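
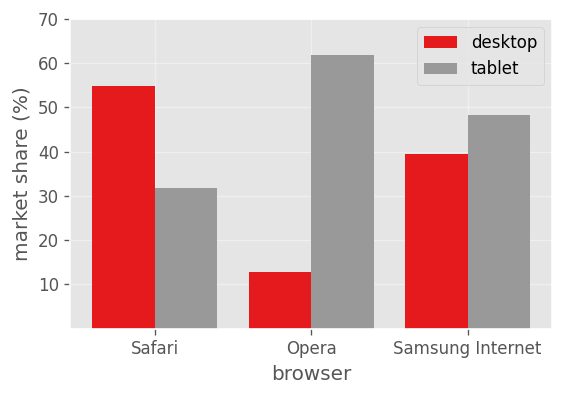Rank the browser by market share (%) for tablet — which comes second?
Samsung Internet

Top 3 for tablet: Opera ≈ 60, Samsung Internet ≈ 50, Safari ≈ 30.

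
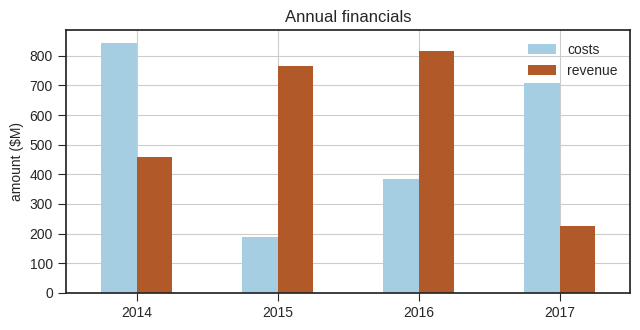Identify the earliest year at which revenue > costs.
2014: revenue ≈ 500 vs costs ≈ 800 (not yet); 2015: revenue ≈ 800 vs costs ≈ 200 (first crossover).

2015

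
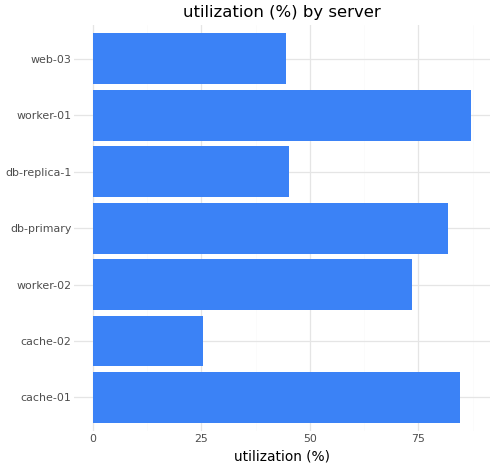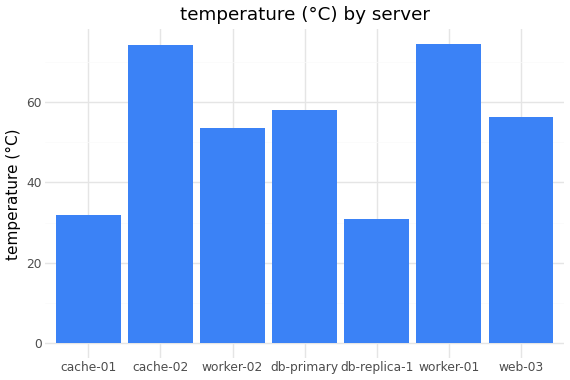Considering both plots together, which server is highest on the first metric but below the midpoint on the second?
Chart 2 median temperature (°C) ≈ 60; below-median servers: cache-01, worker-02, db-replica-1. Among those, cache-01 has the highest utilization (%) (≈ 80).

cache-01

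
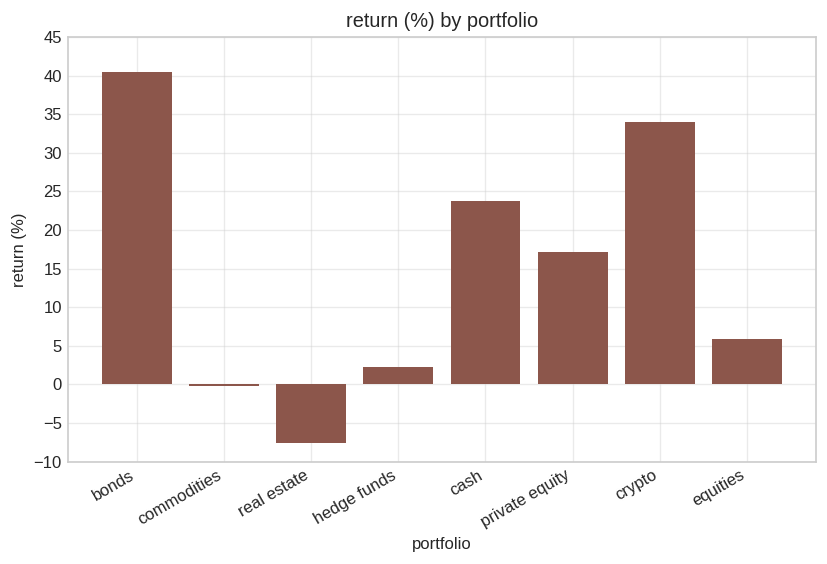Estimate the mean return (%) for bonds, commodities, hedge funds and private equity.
(40 + 0 + 0 + 15) / 4 ≈ 14.

≈ 14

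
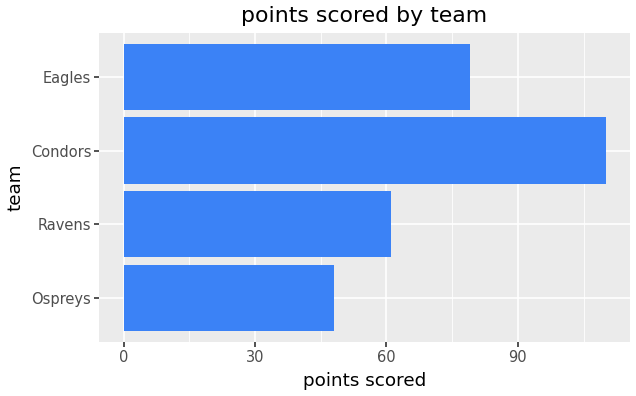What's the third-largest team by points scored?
Ravens

Top 4: Condors ≈ 110, Eagles ≈ 80, Ravens ≈ 60, Ospreys ≈ 50.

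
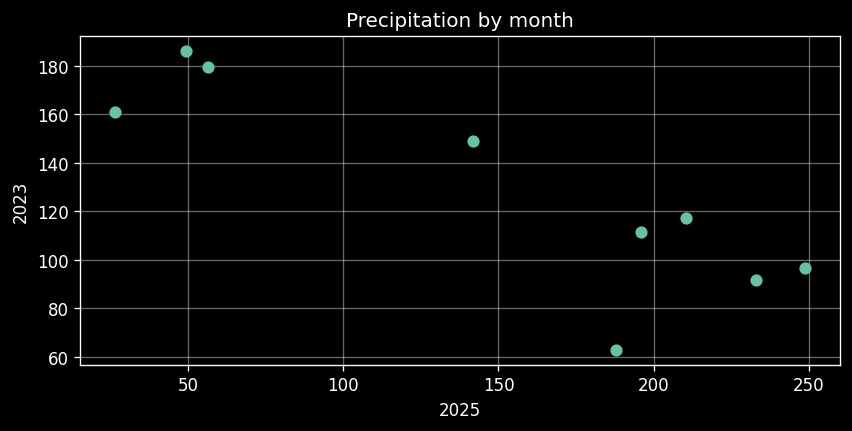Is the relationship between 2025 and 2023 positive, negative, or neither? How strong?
negative, strong

Points are negatively correlated; strong (|r| ≈ 0.9).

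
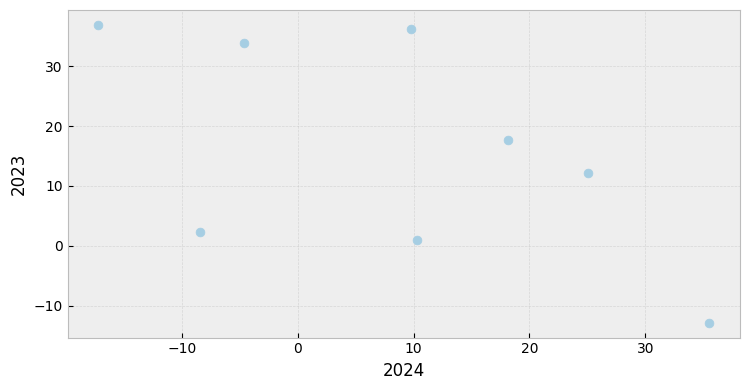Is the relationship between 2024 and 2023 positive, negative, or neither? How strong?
negative, moderate

Points are negatively correlated; moderate (|r| ≈ 0.6).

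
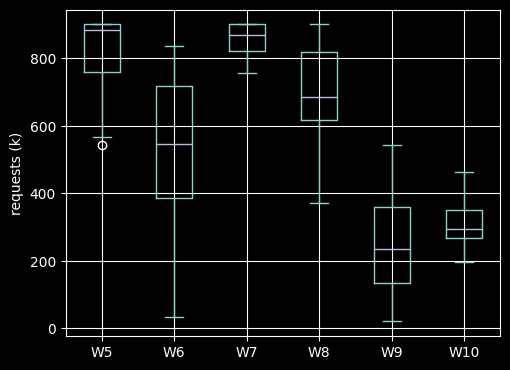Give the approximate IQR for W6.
≈ 300

Q3 ≈ 700, Q1 ≈ 400; IQR ≈ 300.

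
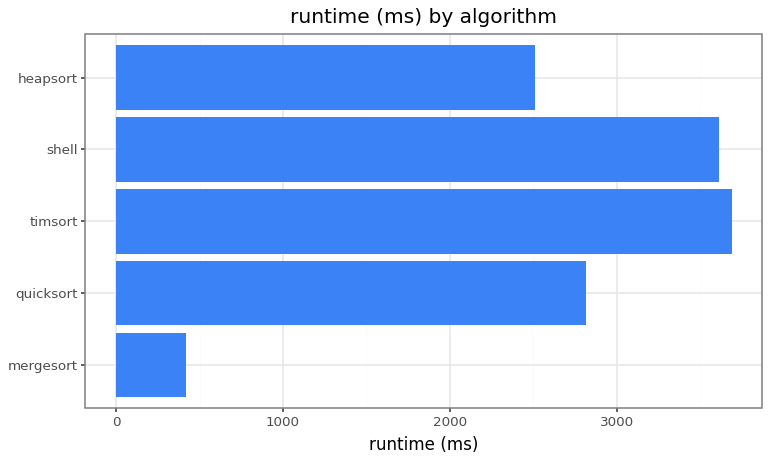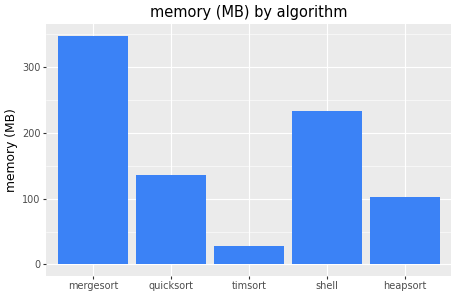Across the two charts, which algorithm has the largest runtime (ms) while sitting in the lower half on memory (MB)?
timsort

Chart 2 median memory (MB) ≈ 150; below-median algorithms: timsort, heapsort. Among those, timsort has the highest runtime (ms) (≈ 3500).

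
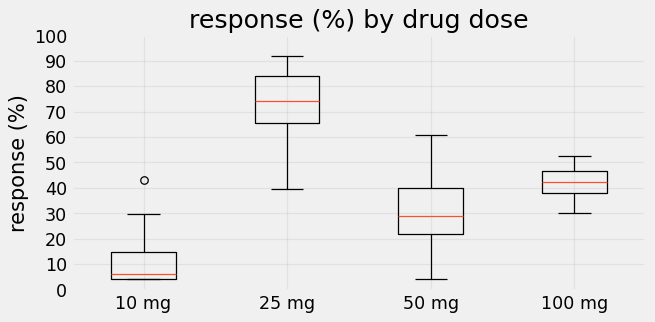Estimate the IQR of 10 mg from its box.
≈ 10

Q3 ≈ 10, Q1 ≈ 0; IQR ≈ 10.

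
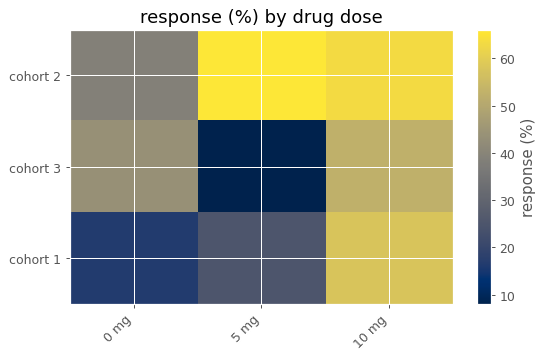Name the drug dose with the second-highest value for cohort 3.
Top 3 for cohort 3: 10 mg ≈ 55, 0 mg ≈ 45, 5 mg ≈ 10.

0 mg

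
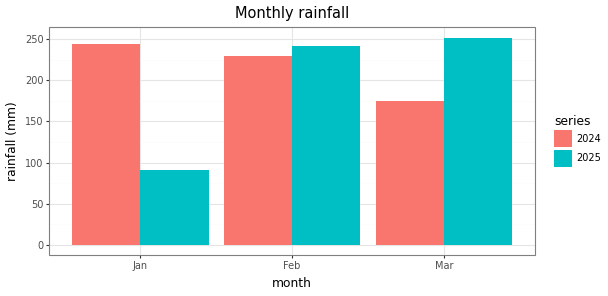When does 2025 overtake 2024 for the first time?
Jan: 2025 ≈ 100 vs 2024 ≈ 250 (not yet); Feb: 2025 ≈ 250 vs 2024 ≈ 225 (first crossover).

Feb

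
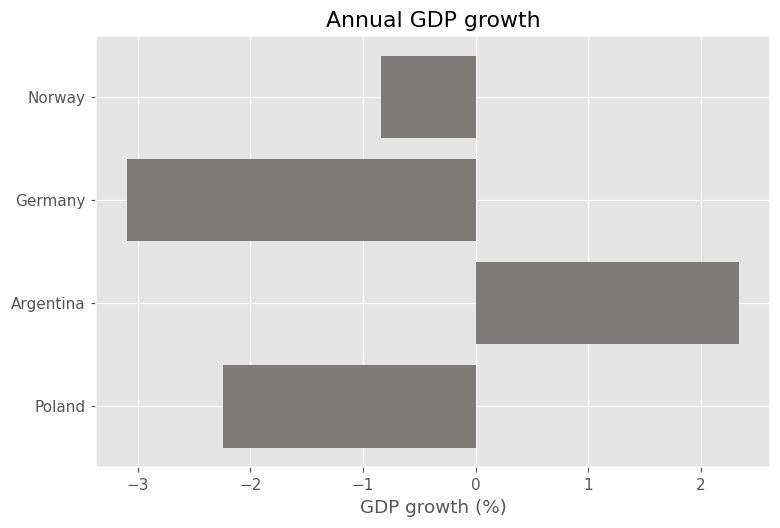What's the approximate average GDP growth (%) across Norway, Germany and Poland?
(-1.0 + -3.0 + -2.0) / 3 ≈ -2.

≈ -2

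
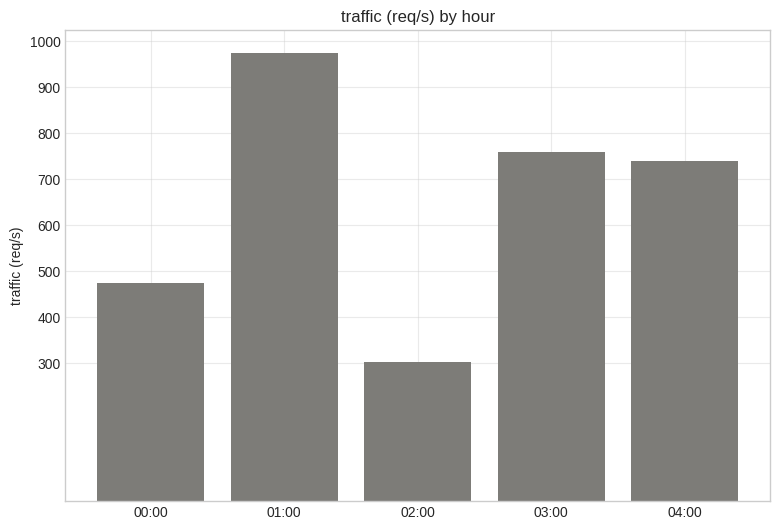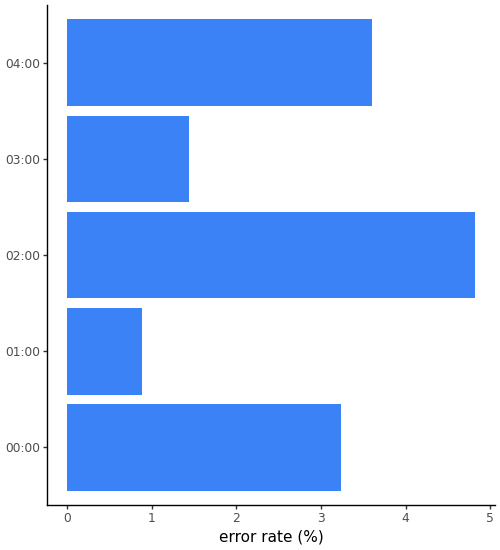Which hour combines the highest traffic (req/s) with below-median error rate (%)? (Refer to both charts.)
Chart 2 median error rate (%) ≈ 3; below-median hours: 01:00, 03:00. Among those, 01:00 has the highest traffic (req/s) (≈ 1000).

01:00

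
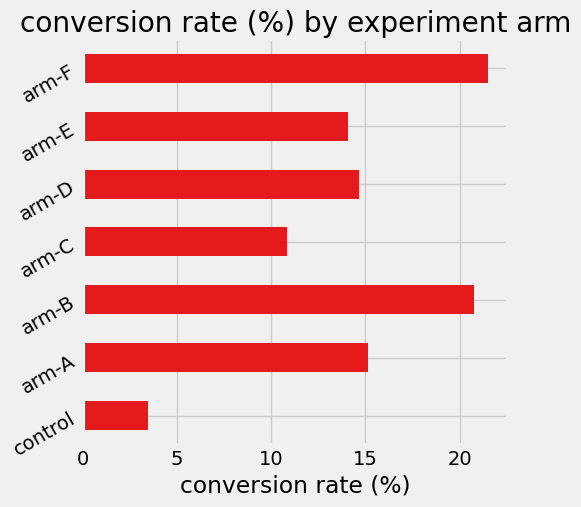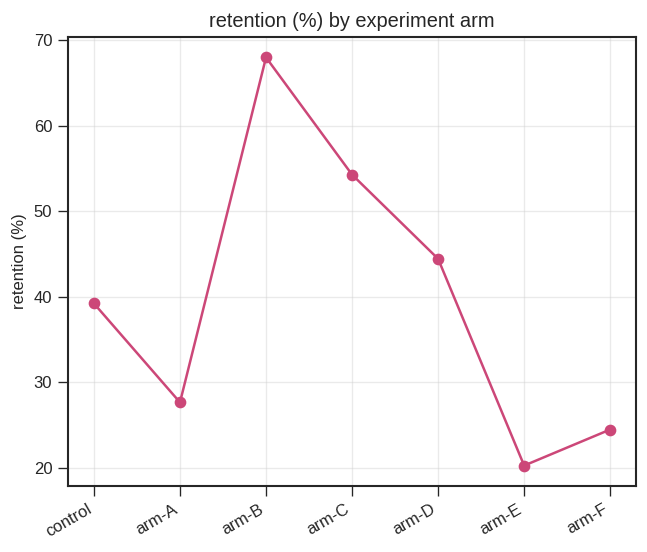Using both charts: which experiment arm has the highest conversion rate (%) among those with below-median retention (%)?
arm-F

Chart 2 median retention (%) ≈ 40; below-median experiment arms: arm-A, arm-E, arm-F. Among those, arm-F has the highest conversion rate (%) (≈ 22).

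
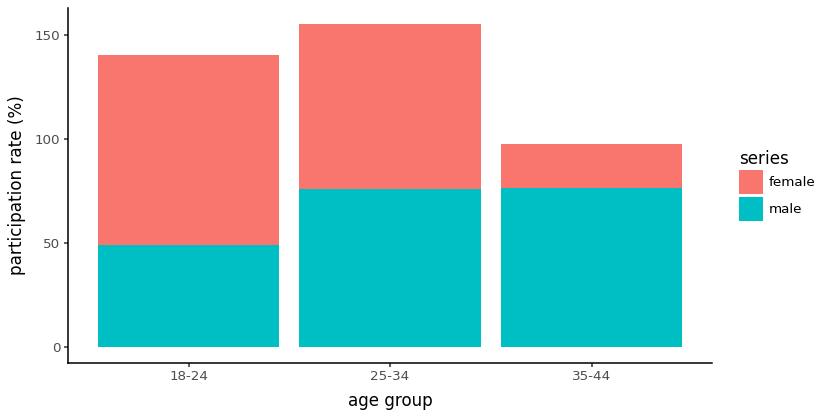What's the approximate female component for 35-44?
≈ 20

female top ≈ 100, bottom ≈ 80; segment ≈ 20.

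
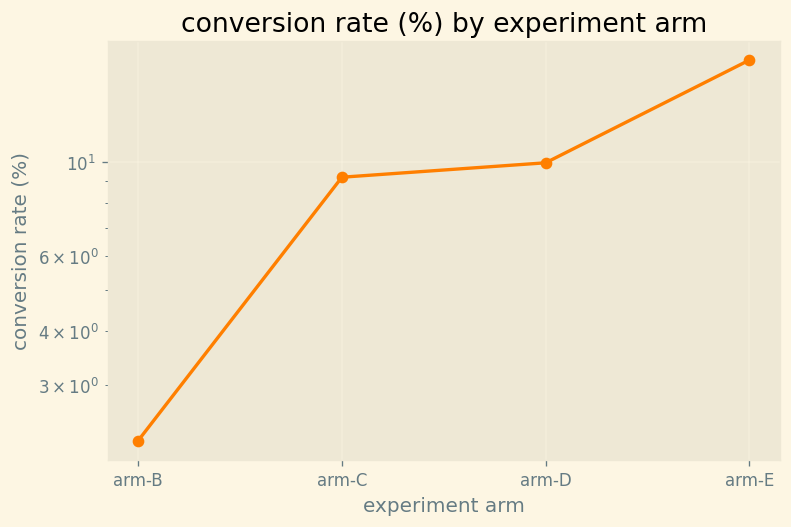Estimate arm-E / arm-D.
arm-E ≈ 18, arm-D ≈ 10; 18/10 ≈ 1.8.

≈ 1.8×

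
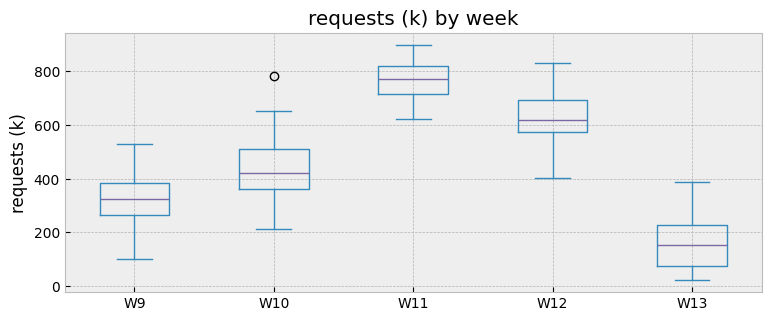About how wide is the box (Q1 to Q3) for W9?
Q3 ≈ 400, Q1 ≈ 300; IQR ≈ 100.

≈ 100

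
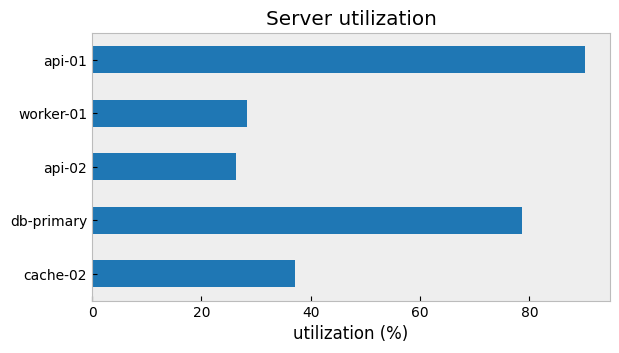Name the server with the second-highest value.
Top 3: api-01 ≈ 90, db-primary ≈ 80, cache-02 ≈ 40.

db-primary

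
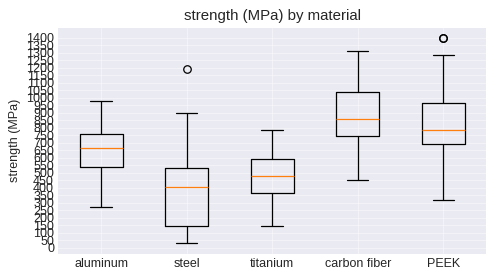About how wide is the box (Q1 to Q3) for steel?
Q3 ≈ 550, Q1 ≈ 150; IQR ≈ 400.

≈ 400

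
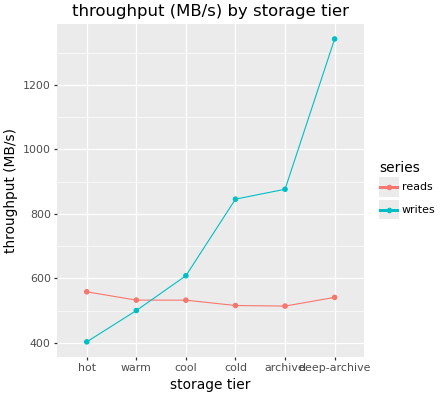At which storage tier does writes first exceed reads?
warm: writes ≈ 500 vs reads ≈ 500 (not yet); cool: writes ≈ 600 vs reads ≈ 500 (first crossover).

cool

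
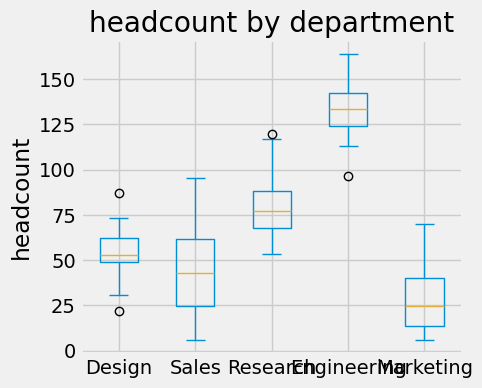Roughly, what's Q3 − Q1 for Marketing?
≈ 30

Q3 ≈ 40, Q1 ≈ 10; IQR ≈ 30.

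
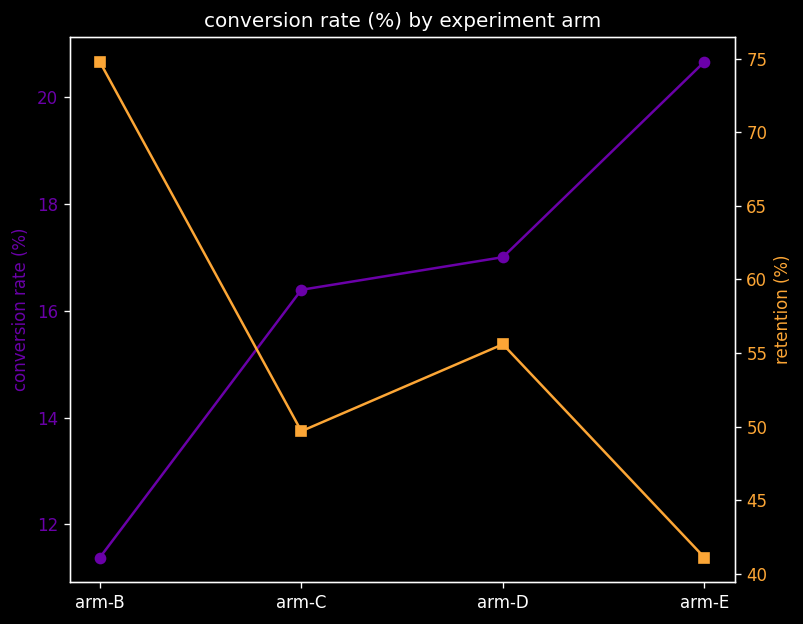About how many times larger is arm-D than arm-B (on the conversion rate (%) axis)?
arm-D ≈ 17, arm-B ≈ 11; 17/11 ≈ 1.55.

≈ 1.55×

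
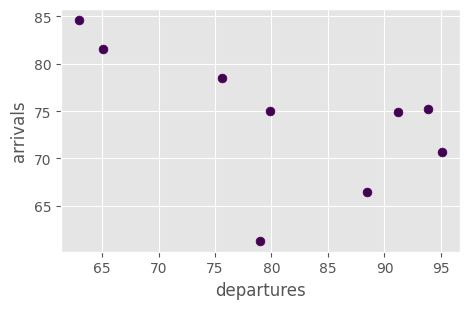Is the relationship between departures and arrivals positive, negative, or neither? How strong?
Points are negatively correlated; moderate (|r| ≈ 0.6).

negative, moderate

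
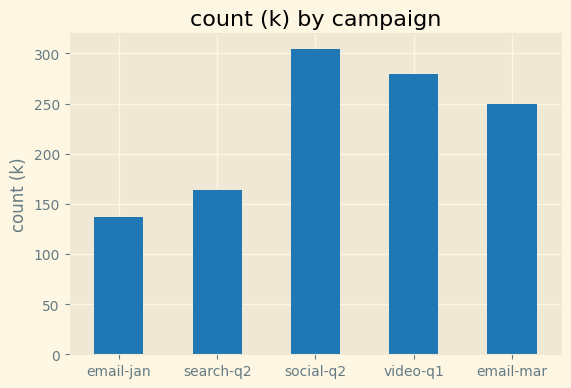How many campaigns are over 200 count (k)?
Above 200: social-q2, video-q1, email-mar.

3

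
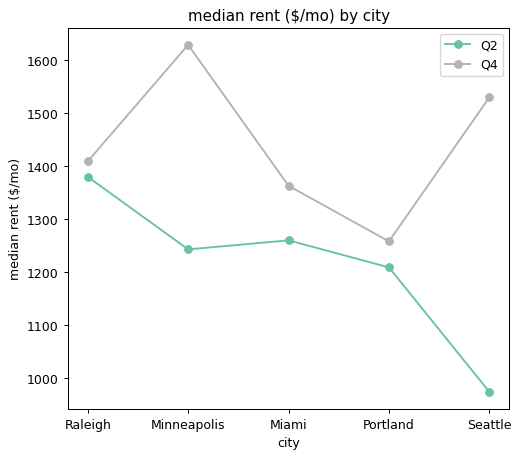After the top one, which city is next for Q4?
Seattle

Top 3 for Q4: Minneapolis ≈ 1600, Seattle ≈ 1500, Raleigh ≈ 1400.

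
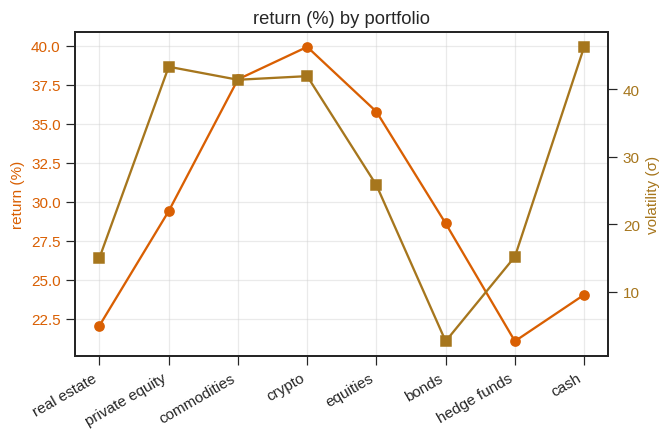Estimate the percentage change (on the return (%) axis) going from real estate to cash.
real estate ≈ 22, cash ≈ 24; (24 − 22) / 22 ≈ +9.1%.

≈ +9.1%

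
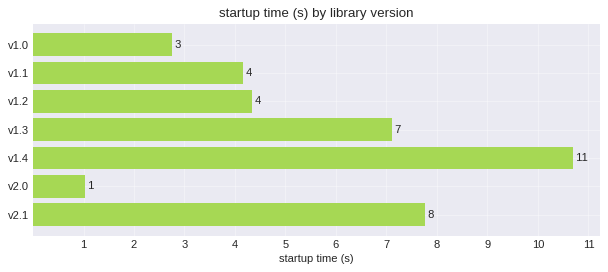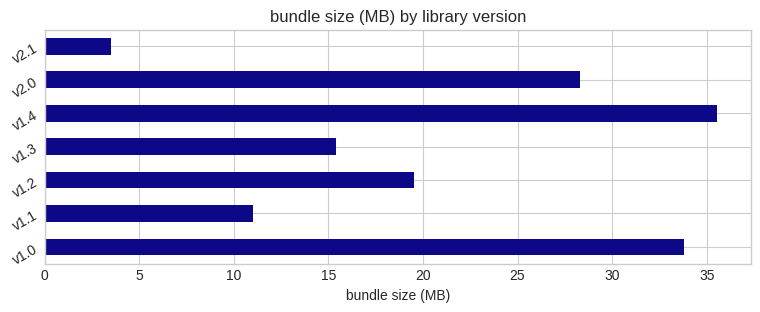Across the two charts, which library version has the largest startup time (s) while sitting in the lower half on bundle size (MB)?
Chart 2 median bundle size (MB) ≈ 20; below-median library versions: v1.1, v1.3, v2.1. Among those, v2.1 has the highest startup time (s) (≈ 8).

v2.1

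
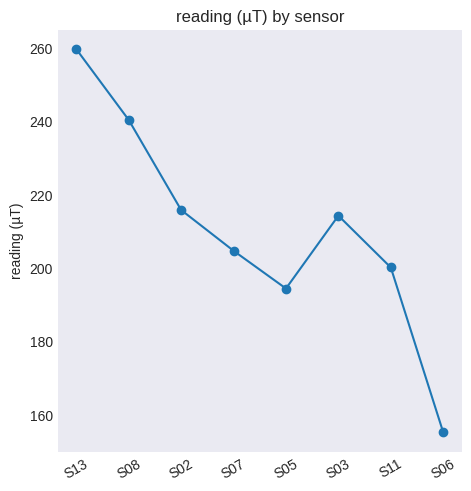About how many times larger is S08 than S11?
S08 ≈ 240, S11 ≈ 200; 240/200 ≈ 1.2.

≈ 1.2×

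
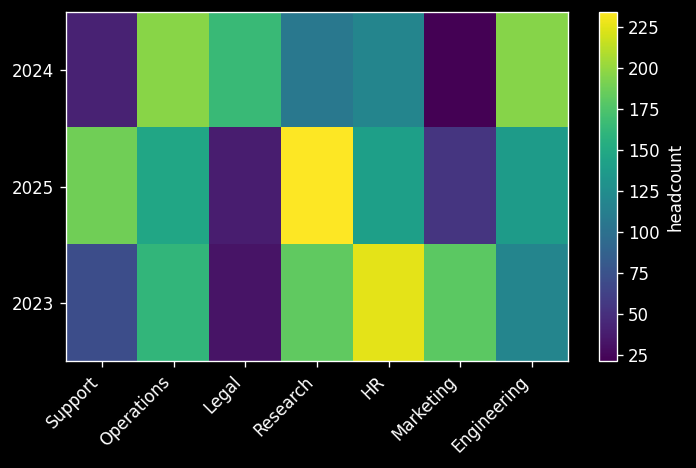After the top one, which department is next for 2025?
Support

Top 3 for 2025: Research ≈ 240, Support ≈ 180, Operations ≈ 140.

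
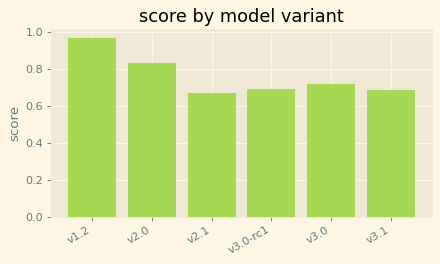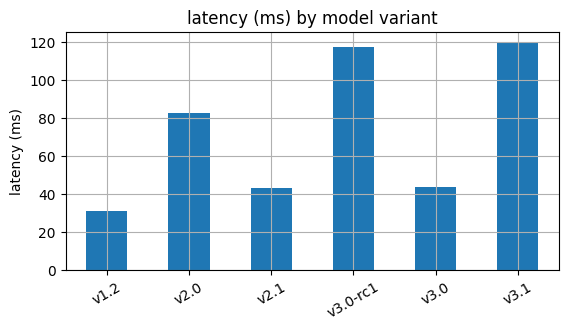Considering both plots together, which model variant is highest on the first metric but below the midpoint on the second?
Chart 2 median latency (ms) ≈ 60; below-median model variants: v1.2, v2.1, v3.0. Among those, v1.2 has the highest score (≈ 1).

v1.2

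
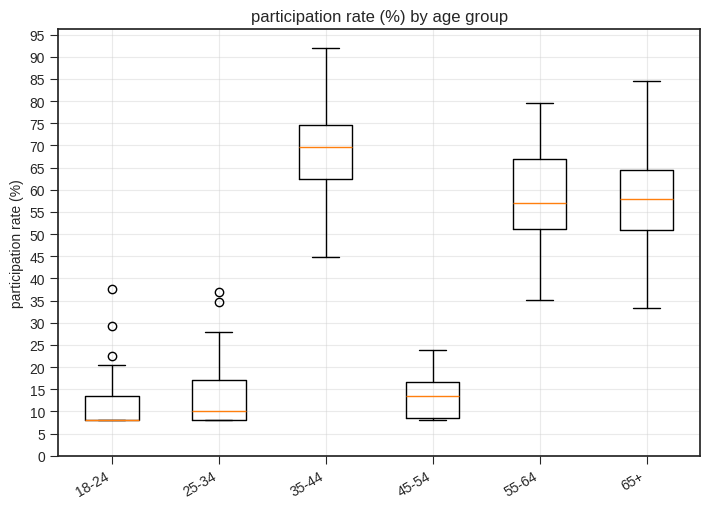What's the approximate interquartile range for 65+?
Q3 ≈ 65, Q1 ≈ 50; IQR ≈ 15.

≈ 15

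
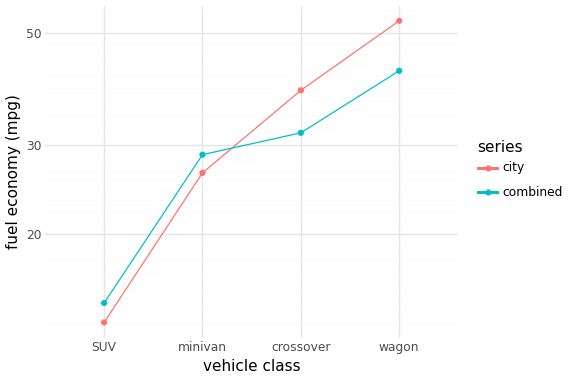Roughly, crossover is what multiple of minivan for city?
≈ 1.6×

crossover ≈ 40, minivan ≈ 25; 40/25 ≈ 1.6.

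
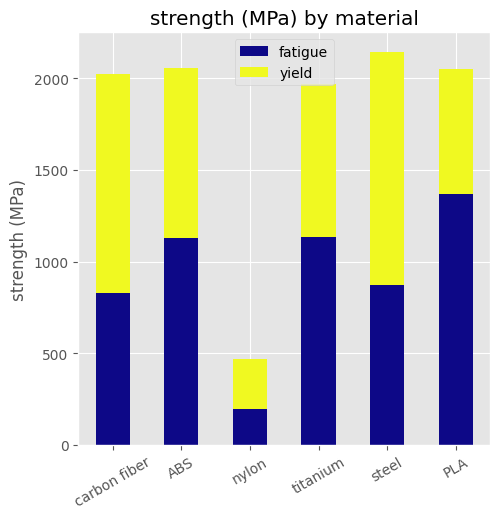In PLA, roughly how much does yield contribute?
yield top ≈ 2000, bottom ≈ 1400; segment ≈ 600.

≈ 600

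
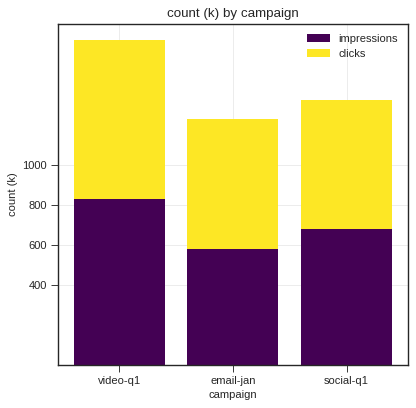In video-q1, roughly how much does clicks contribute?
≈ 800

clicks top ≈ 1600, bottom ≈ 800; segment ≈ 800.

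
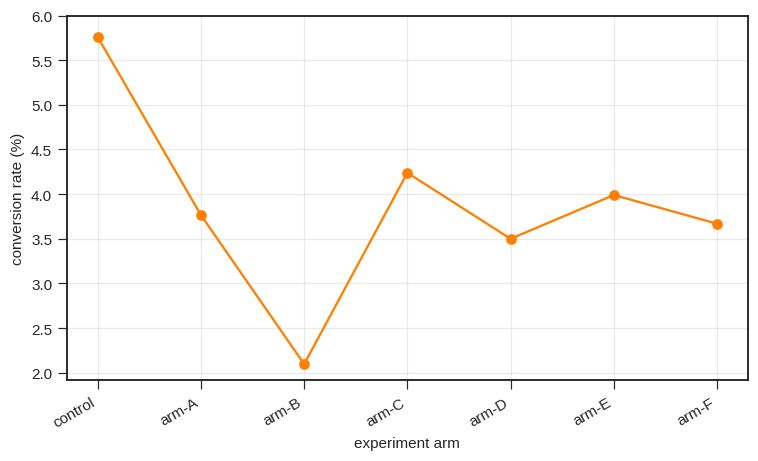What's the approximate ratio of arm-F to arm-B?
arm-F ≈ 3.5, arm-B ≈ 2.0; 3.5/2.0 ≈ 1.75.

≈ 1.75×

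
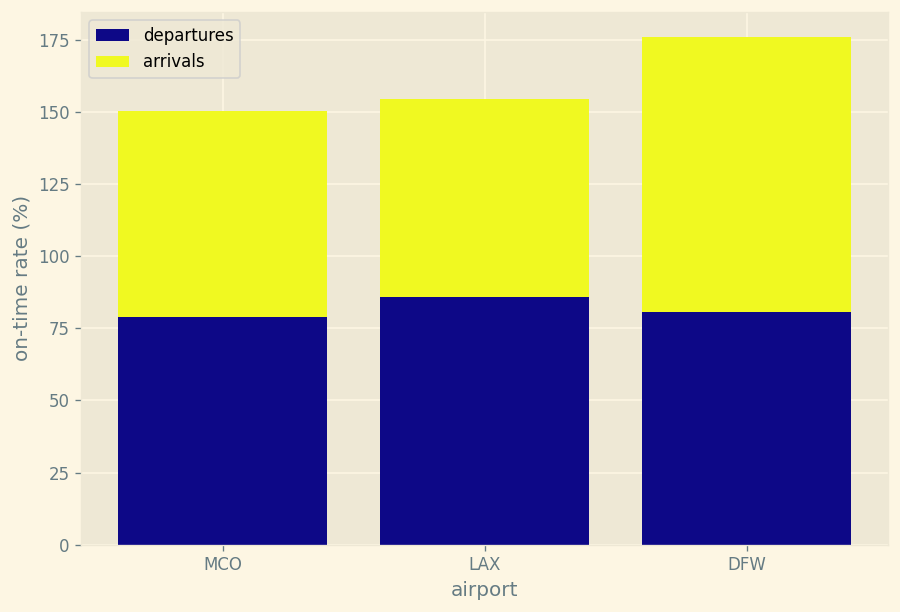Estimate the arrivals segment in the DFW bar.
arrivals top ≈ 180, bottom ≈ 80; segment ≈ 100.

≈ 100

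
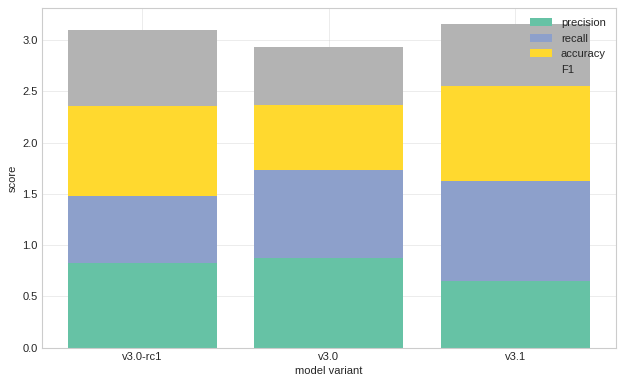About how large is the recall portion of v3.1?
recall top ≈ 1.5, bottom ≈ 0.5; segment ≈ 1.0.

≈ 1.0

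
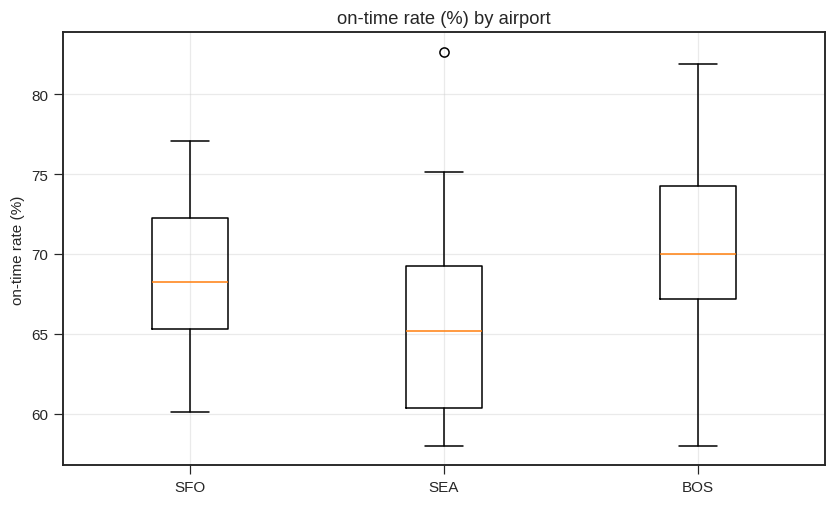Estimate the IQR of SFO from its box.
Q3 ≈ 72.2, Q1 ≈ 65.2; IQR ≈ 7.0.

≈ 7.0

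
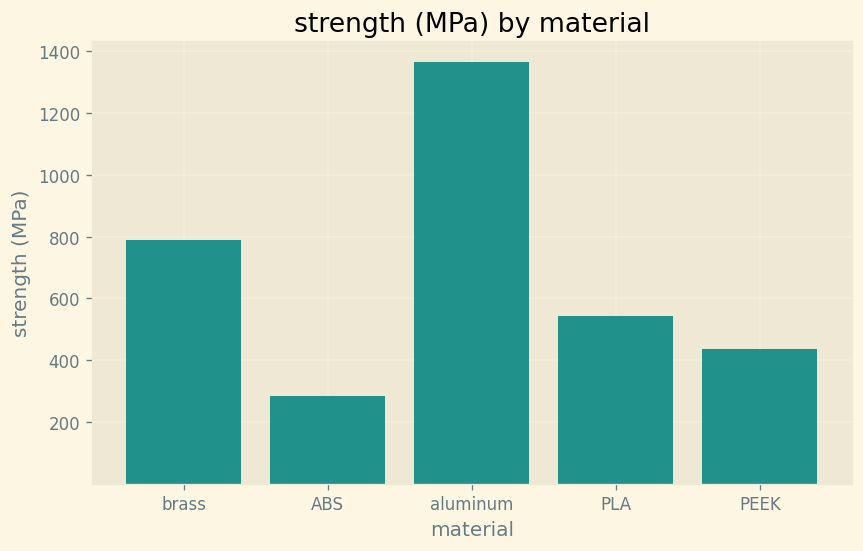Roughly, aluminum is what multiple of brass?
aluminum ≈ 1400, brass ≈ 800; 1400/800 ≈ 1.75.

≈ 1.75×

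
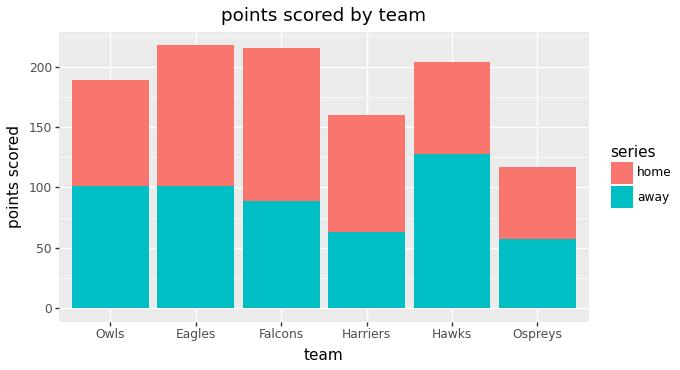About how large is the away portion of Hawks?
≈ 120

away top ≈ 120, bottom ≈ 0; segment ≈ 120.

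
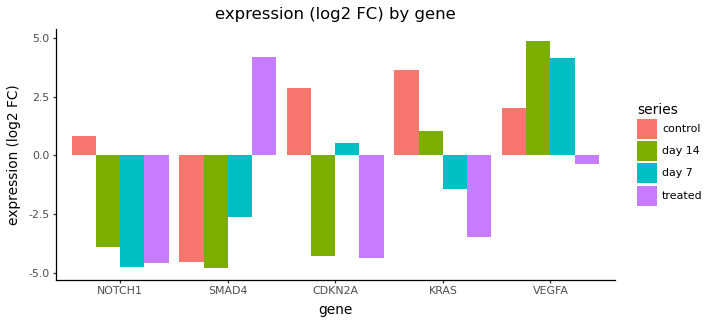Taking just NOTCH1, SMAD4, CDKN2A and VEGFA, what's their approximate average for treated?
(-5 + 4 + -4 + 0) / 4 ≈ -1.

≈ -1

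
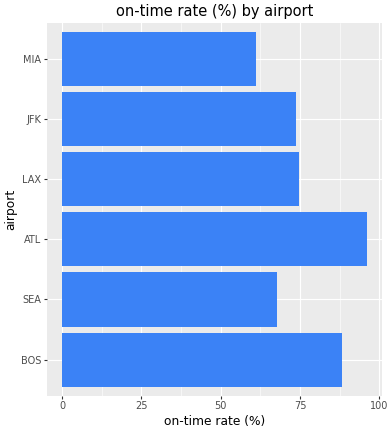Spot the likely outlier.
ATL

ATL ≈ 100; the rest sit between ≈ 60 and ≈ 90.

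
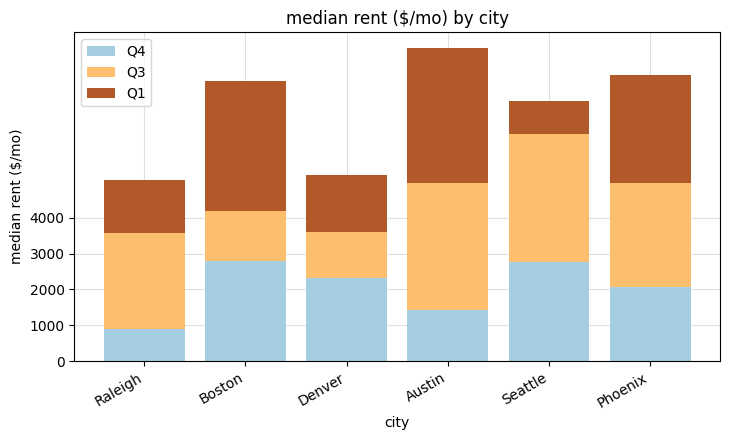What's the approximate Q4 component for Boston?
≈ 3000

Q4 top ≈ 3000, bottom ≈ 0; segment ≈ 3000.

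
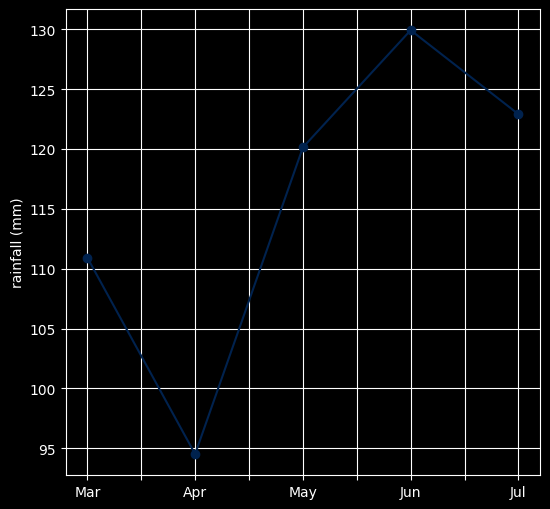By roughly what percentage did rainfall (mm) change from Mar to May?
≈ +9.1%

Mar ≈ 110, May ≈ 120; (120 − 110) / 110 ≈ +9.1%.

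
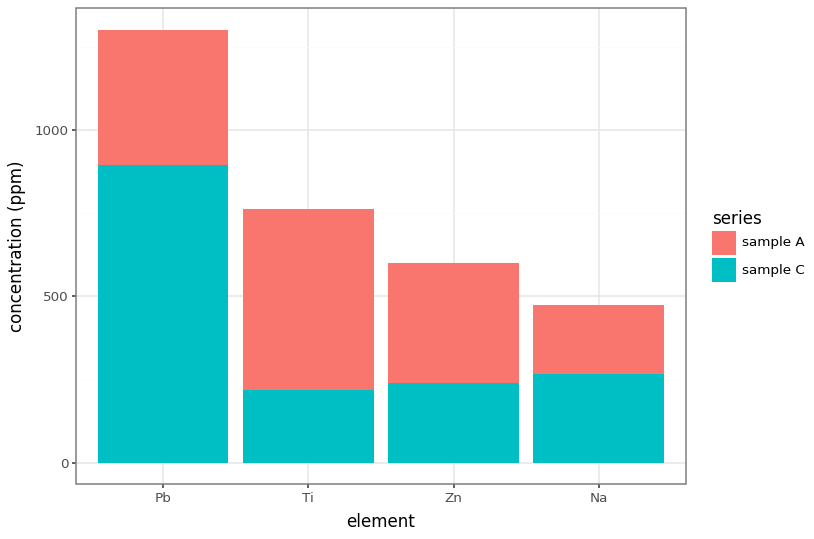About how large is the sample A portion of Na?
≈ 200

sample A top ≈ 400, bottom ≈ 200; segment ≈ 200.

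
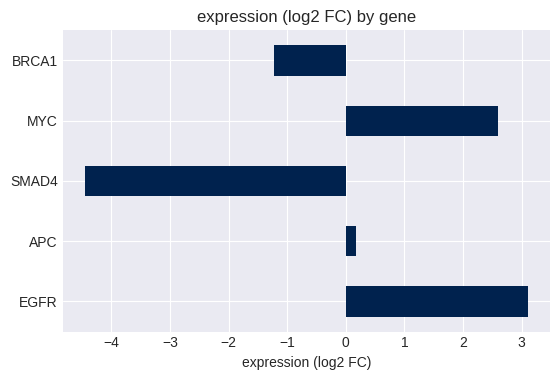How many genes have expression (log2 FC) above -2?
Above -2: EGFR, APC, MYC, BRCA1.

4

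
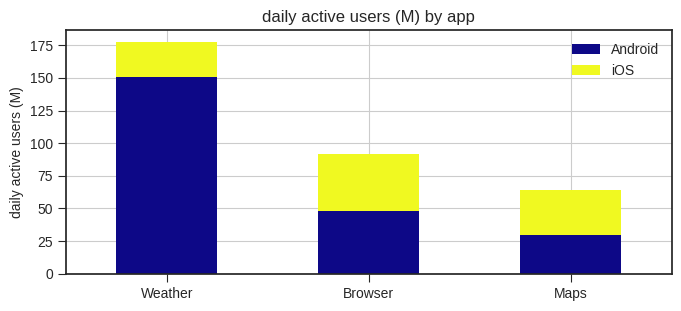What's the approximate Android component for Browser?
≈ 40

Android top ≈ 40, bottom ≈ 0; segment ≈ 40.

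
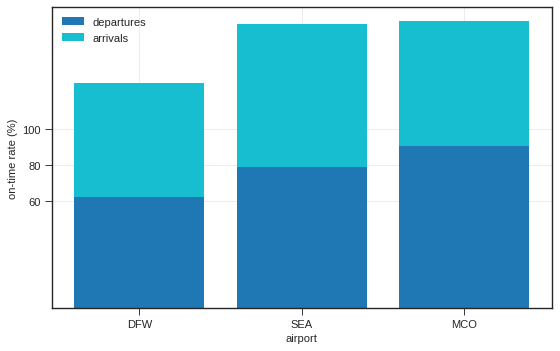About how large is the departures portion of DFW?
departures top ≈ 60, bottom ≈ 0; segment ≈ 60.

≈ 60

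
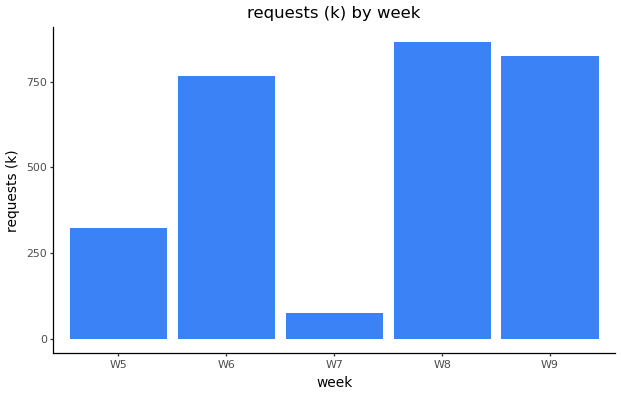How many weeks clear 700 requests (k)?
3

Above 700: W6, W8, W9.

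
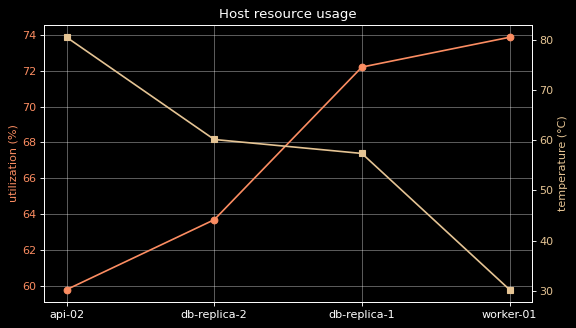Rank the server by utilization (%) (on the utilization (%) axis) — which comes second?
db-replica-1

Top 3 (on the utilization (%) axis): worker-01 ≈ 74, db-replica-1 ≈ 72, db-replica-2 ≈ 64.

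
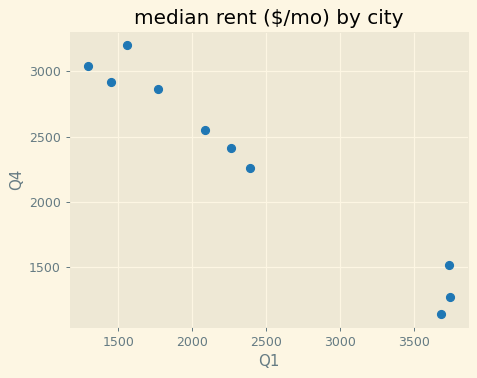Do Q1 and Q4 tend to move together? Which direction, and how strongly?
negative, strong

Points are negatively correlated; strong (|r| ≈ 1.0).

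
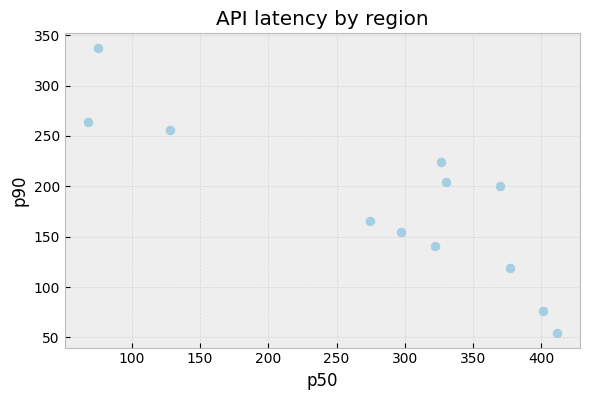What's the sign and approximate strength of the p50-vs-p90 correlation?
Points are negatively correlated; strong (|r| ≈ 0.8).

negative, strong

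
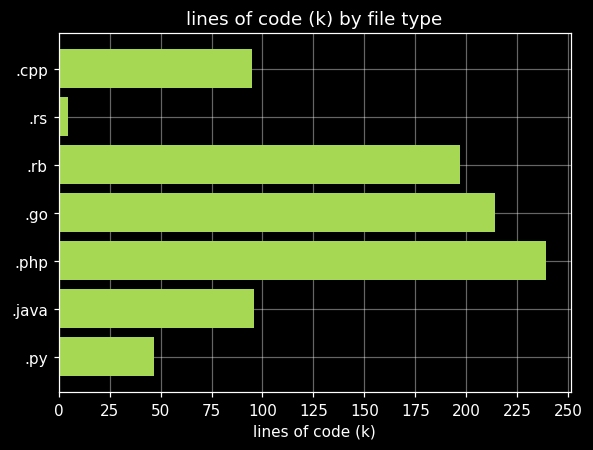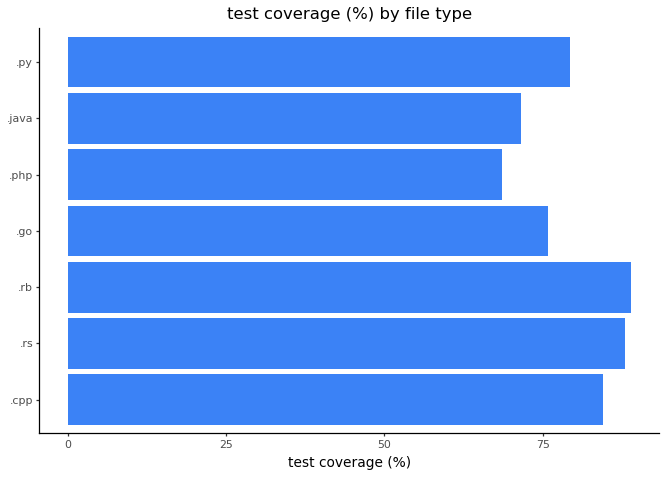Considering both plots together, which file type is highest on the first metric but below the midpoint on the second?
Chart 2 median test coverage (%) ≈ 80; below-median file types: .go, .php, .java. Among those, .php has the highest lines of code (k) (≈ 250).

.php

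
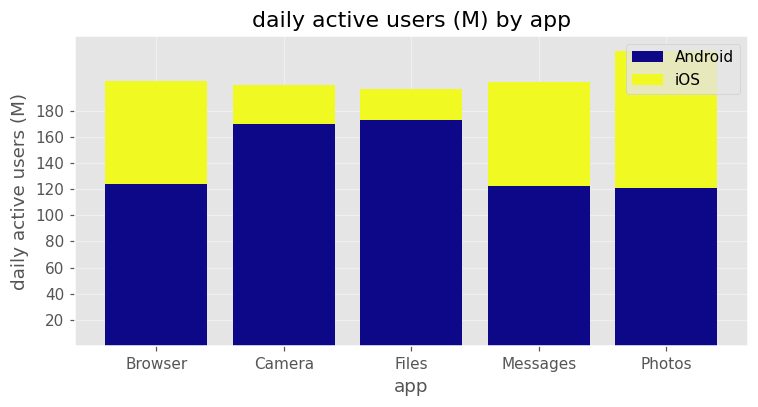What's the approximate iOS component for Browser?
≈ 80

iOS top ≈ 200, bottom ≈ 120; segment ≈ 80.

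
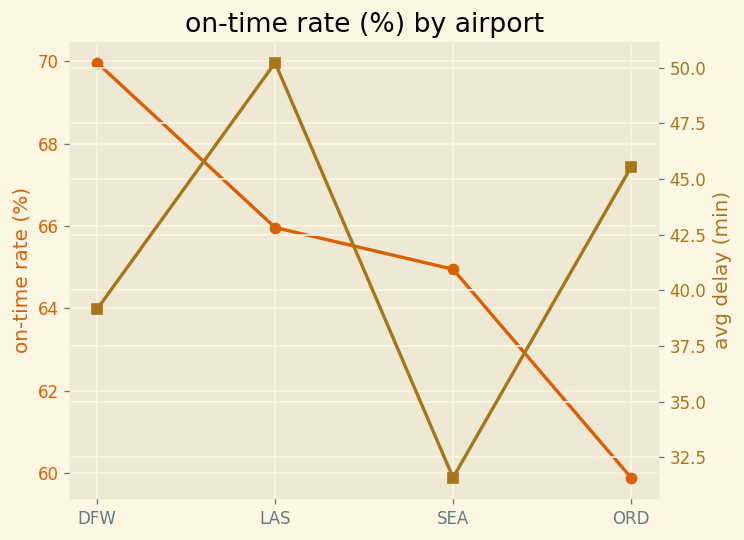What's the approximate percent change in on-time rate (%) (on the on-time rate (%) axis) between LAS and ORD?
≈ -9.1%

LAS ≈ 66, ORD ≈ 60; (60 − 66) / 66 ≈ -9.1%.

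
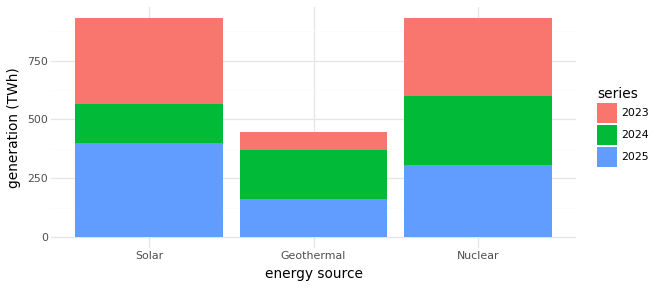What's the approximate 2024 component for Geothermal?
≈ 200

2024 top ≈ 400, bottom ≈ 200; segment ≈ 200.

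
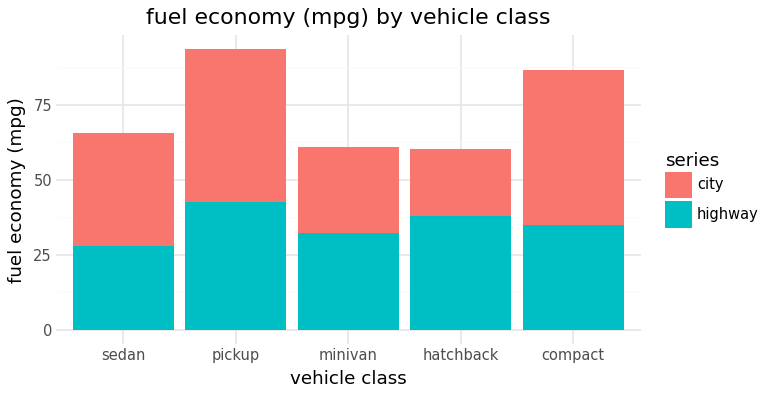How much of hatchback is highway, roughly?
≈ 40

highway top ≈ 40, bottom ≈ 0; segment ≈ 40.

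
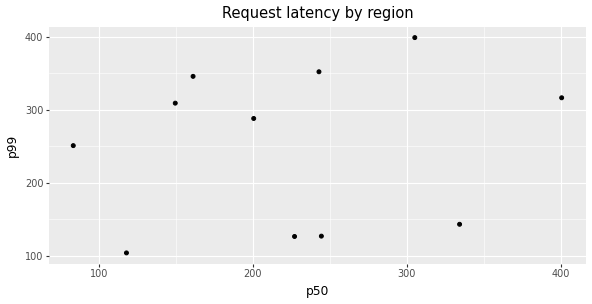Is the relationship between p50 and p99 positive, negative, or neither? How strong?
no clear correlation

Points are roughly uncorrelated; weak (|r| ≈ 0.1).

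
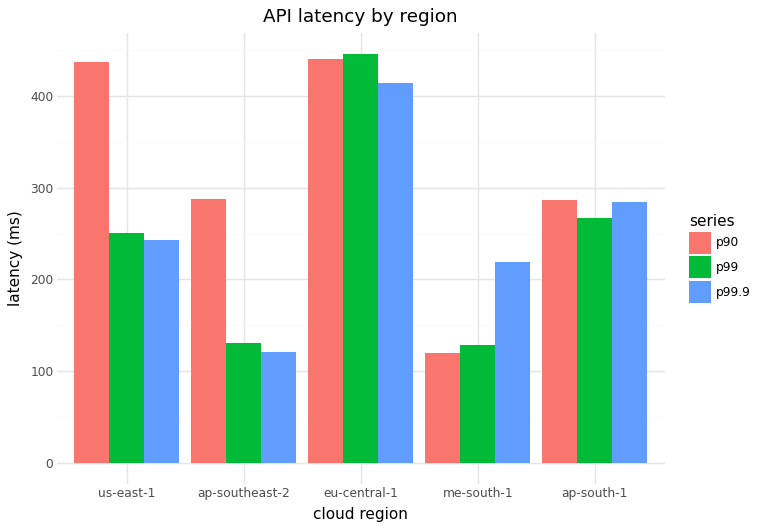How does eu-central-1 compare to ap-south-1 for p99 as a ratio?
eu-central-1 ≈ 450, ap-south-1 ≈ 250; 450/250 ≈ 1.8.

≈ 1.8×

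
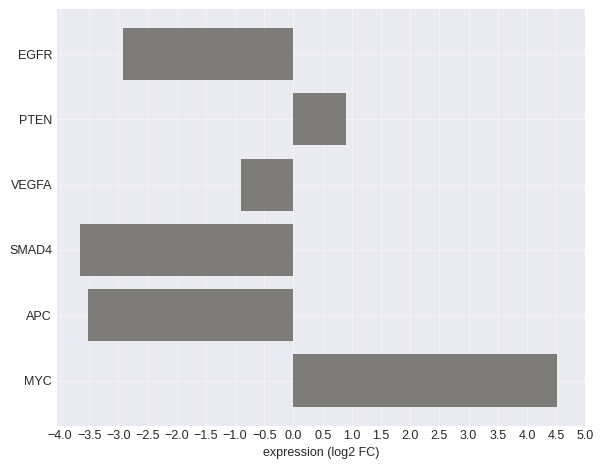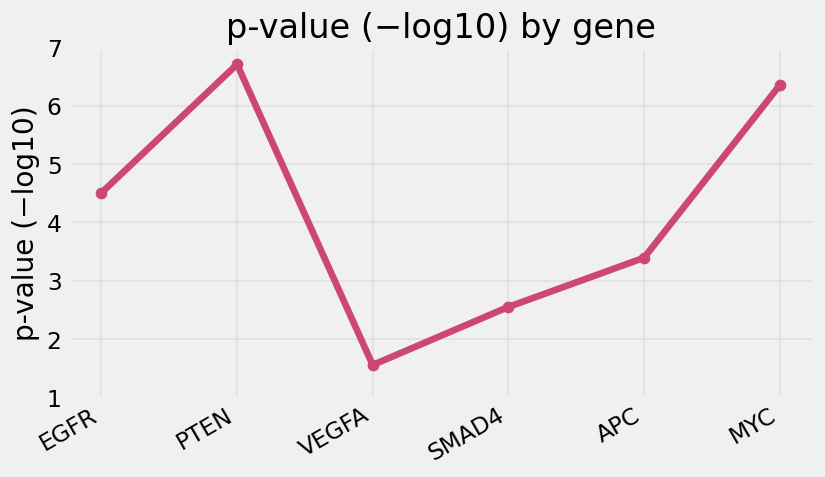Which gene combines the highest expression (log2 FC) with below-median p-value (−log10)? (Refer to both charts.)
Chart 2 median p-value (−log10) ≈ 4; below-median genes: VEGFA, SMAD4, APC. Among those, VEGFA has the highest expression (log2 FC) (≈ -1).

VEGFA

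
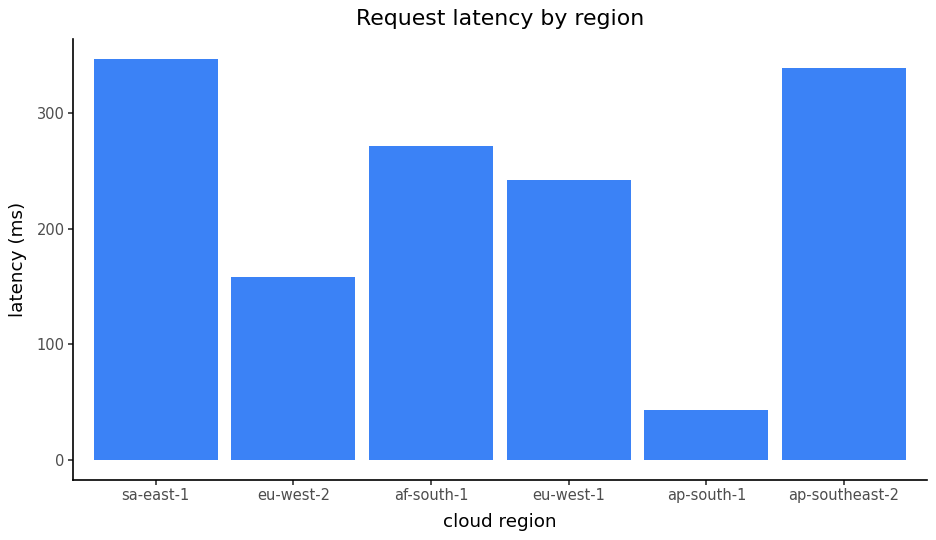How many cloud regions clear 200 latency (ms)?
Above 200: sa-east-1, af-south-1, eu-west-1, ap-southeast-2.

4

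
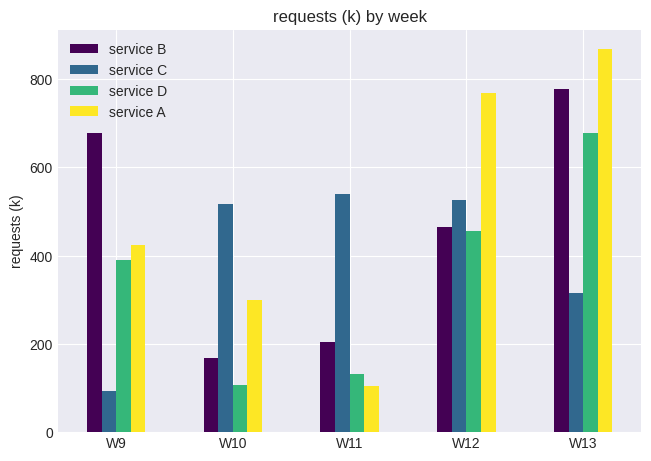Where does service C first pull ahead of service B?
W9: service C ≈ 100 vs service B ≈ 700 (not yet); W10: service C ≈ 500 vs service B ≈ 200 (first crossover).

W10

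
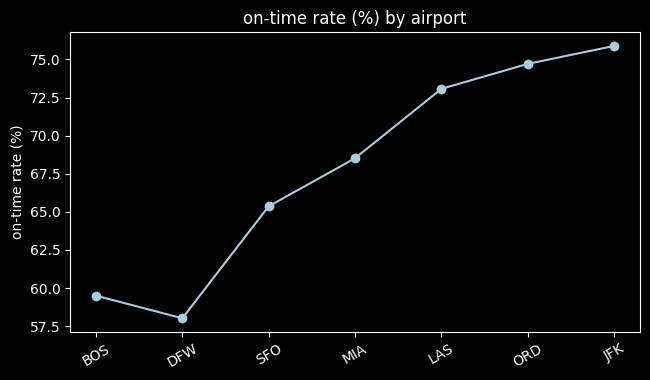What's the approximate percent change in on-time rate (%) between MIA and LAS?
≈ +8.8%

MIA ≈ 68, LAS ≈ 74; (74 − 68) / 68 ≈ +8.8%.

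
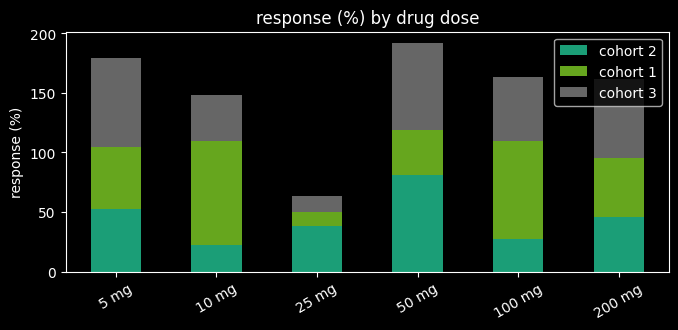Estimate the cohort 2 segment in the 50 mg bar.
cohort 2 top ≈ 80, bottom ≈ 0; segment ≈ 80.

≈ 80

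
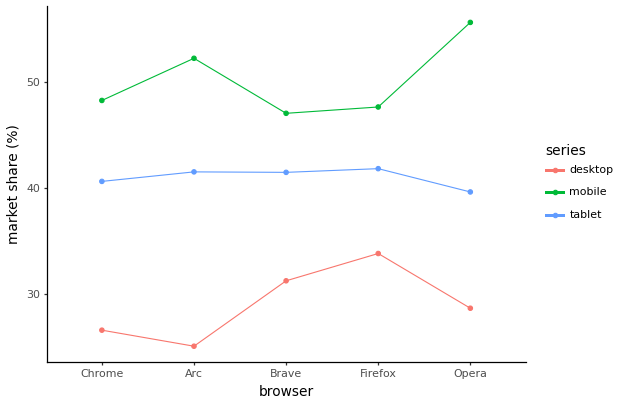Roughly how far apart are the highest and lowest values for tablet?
≈ 0

Max Firefox ≈ 40, min Opera ≈ 40; range ≈ 0.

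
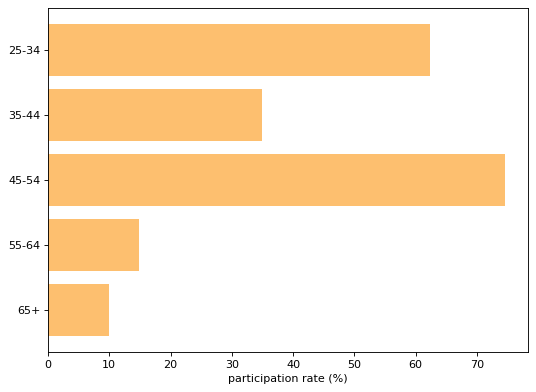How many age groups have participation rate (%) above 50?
Above 50: 25-34, 45-54.

2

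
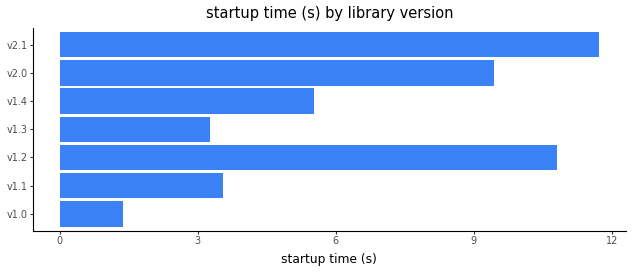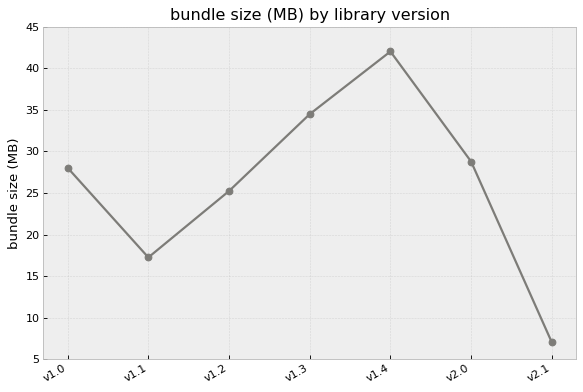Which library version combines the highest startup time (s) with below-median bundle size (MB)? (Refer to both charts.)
Chart 2 median bundle size (MB) ≈ 30; below-median library versions: v1.1, v1.2, v2.1. Among those, v2.1 has the highest startup time (s) (≈ 12).

v2.1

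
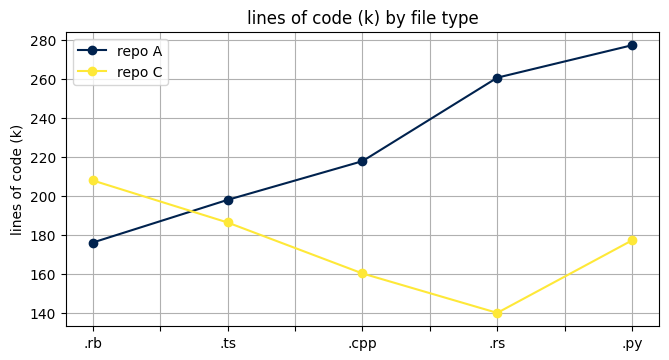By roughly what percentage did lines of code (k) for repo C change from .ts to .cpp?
.ts ≈ 180, .cpp ≈ 160; (160 − 180) / 180 ≈ -11.1%.

≈ -11.1%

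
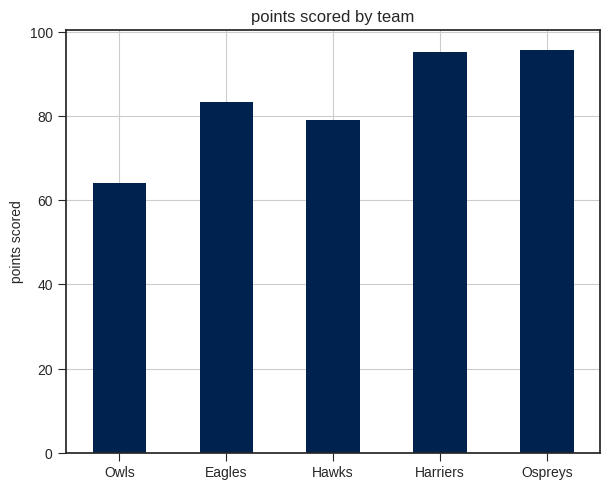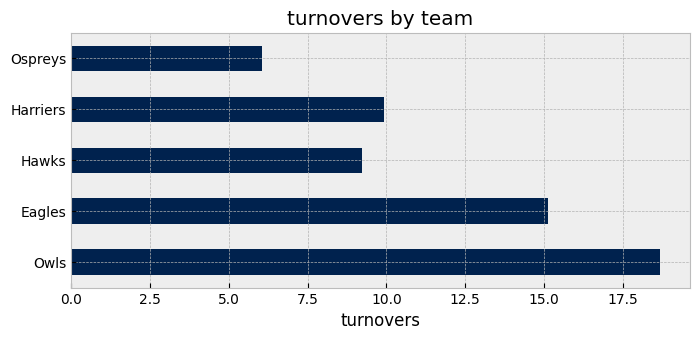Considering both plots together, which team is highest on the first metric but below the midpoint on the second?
Ospreys

Chart 2 median turnovers ≈ 10; below-median teams: Hawks, Ospreys. Among those, Ospreys has the highest points scored (≈ 100).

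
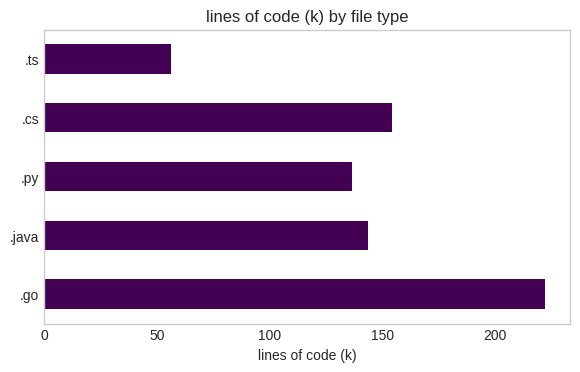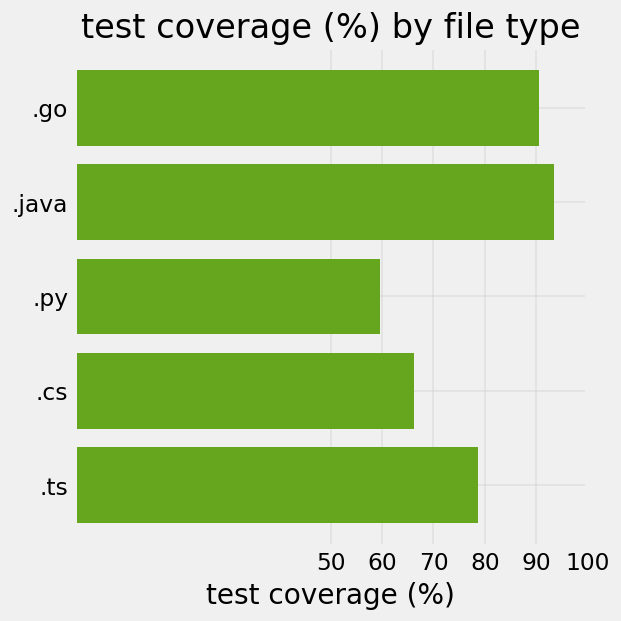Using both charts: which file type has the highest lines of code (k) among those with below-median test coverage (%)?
Chart 2 median test coverage (%) ≈ 80; below-median file types: .py, .cs. Among those, .cs has the highest lines of code (k) (≈ 150).

.cs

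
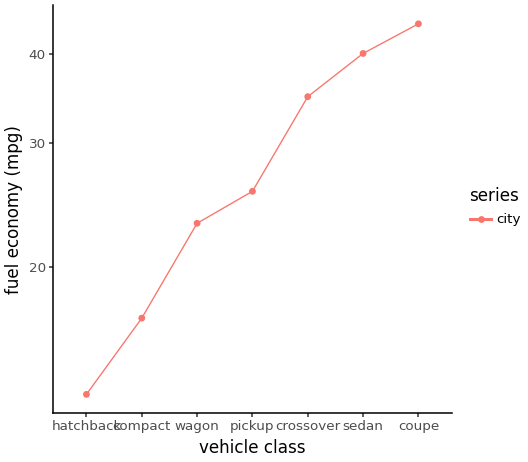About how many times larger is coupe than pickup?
≈ 1.8×

coupe ≈ 45, pickup ≈ 25; 45/25 ≈ 1.8.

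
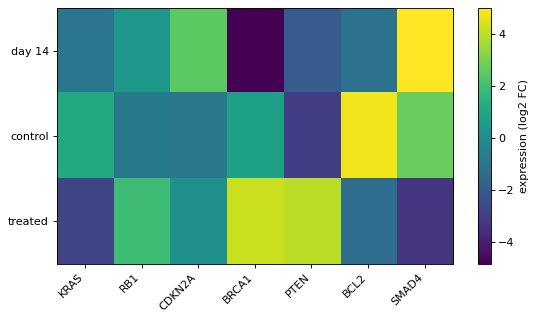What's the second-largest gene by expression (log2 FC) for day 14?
Top 3 for day 14: SMAD4 ≈ 5, CDKN2A ≈ 3, RB1 ≈ 0.

CDKN2A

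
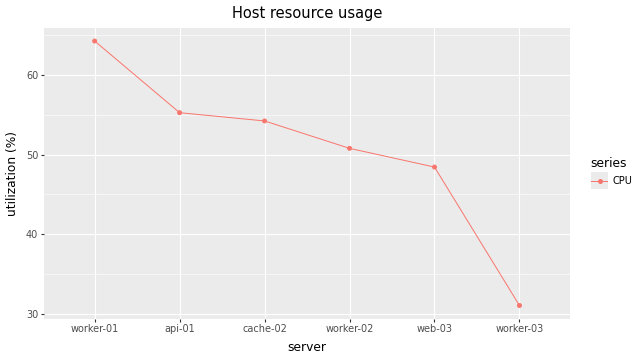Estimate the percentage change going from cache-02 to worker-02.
cache-02 ≈ 55, worker-02 ≈ 50; (50 − 55) / 55 ≈ -9.1%.

≈ -9.1%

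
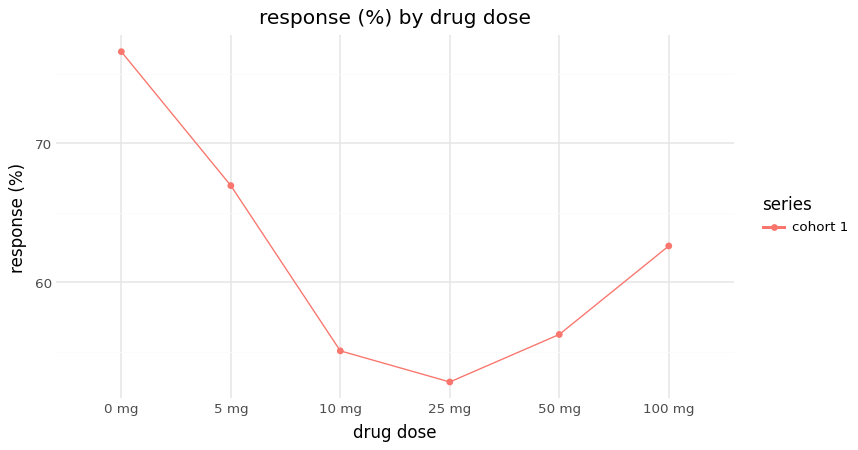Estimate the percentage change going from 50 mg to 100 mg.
≈ +10.7%

50 mg ≈ 56, 100 mg ≈ 62; (62 − 56) / 56 ≈ +10.7%.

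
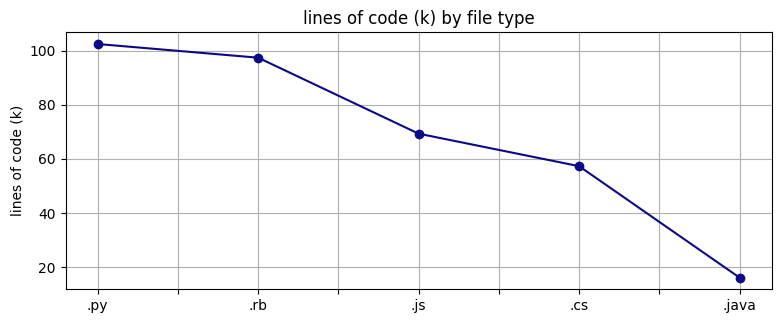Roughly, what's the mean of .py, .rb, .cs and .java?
(100 + 100 + 60 + 20) / 4 ≈ 70.

≈ 70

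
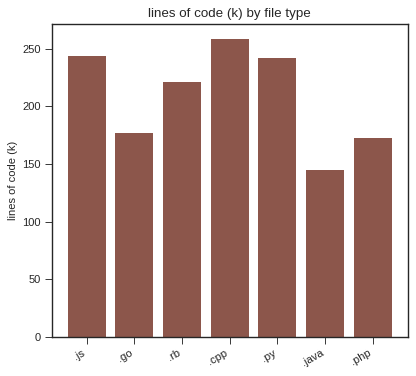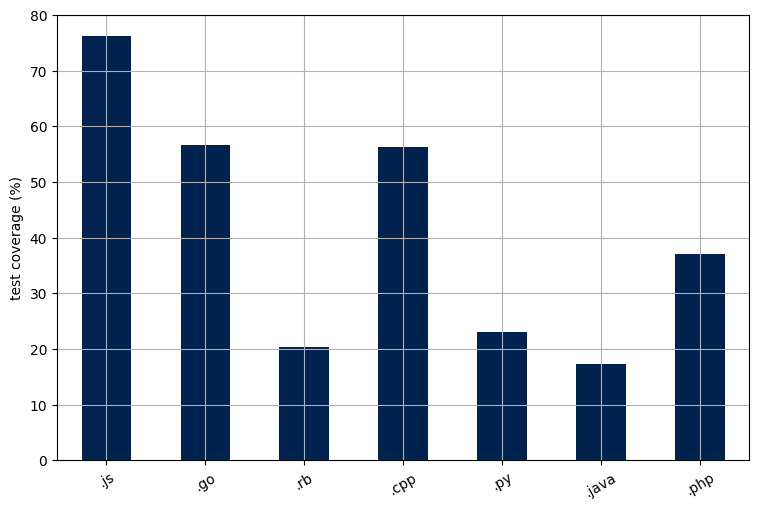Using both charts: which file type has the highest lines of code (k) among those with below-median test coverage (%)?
.py

Chart 2 median test coverage (%) ≈ 40; below-median file types: .rb, .py, .java. Among those, .py has the highest lines of code (k) (≈ 250).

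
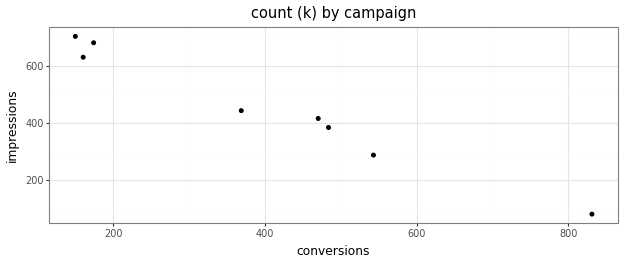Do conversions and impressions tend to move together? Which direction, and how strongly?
Points are negatively correlated; strong (|r| ≈ 1.0).

negative, strong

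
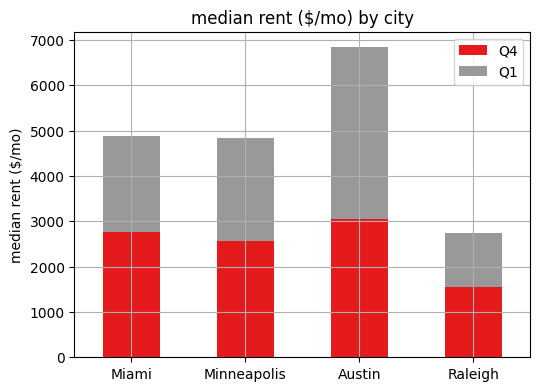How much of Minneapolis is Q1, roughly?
Q1 top ≈ 5000, bottom ≈ 3000; segment ≈ 2000.

≈ 2000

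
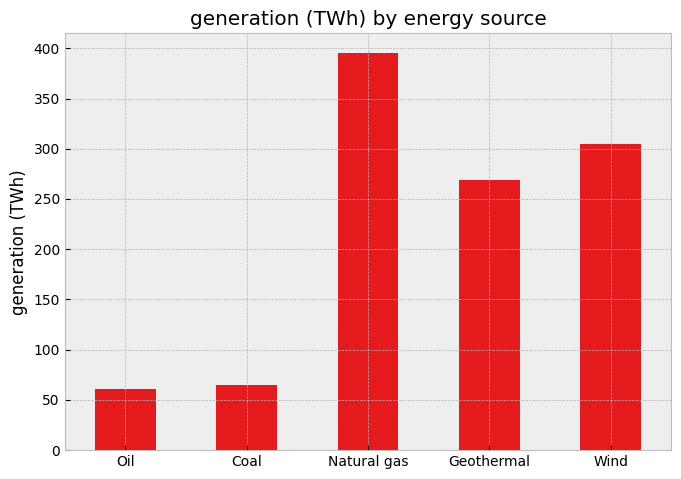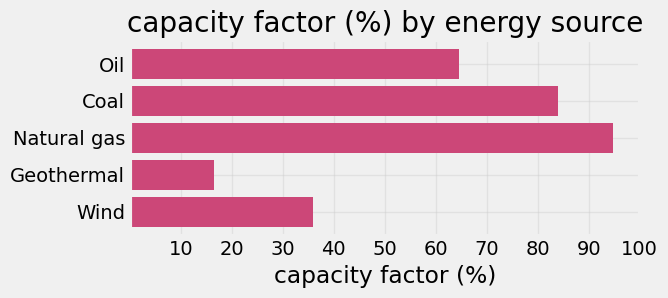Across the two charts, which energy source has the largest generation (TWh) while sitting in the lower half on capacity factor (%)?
Wind

Chart 2 median capacity factor (%) ≈ 60; below-median energy sources: Geothermal, Wind. Among those, Wind has the highest generation (TWh) (≈ 300).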